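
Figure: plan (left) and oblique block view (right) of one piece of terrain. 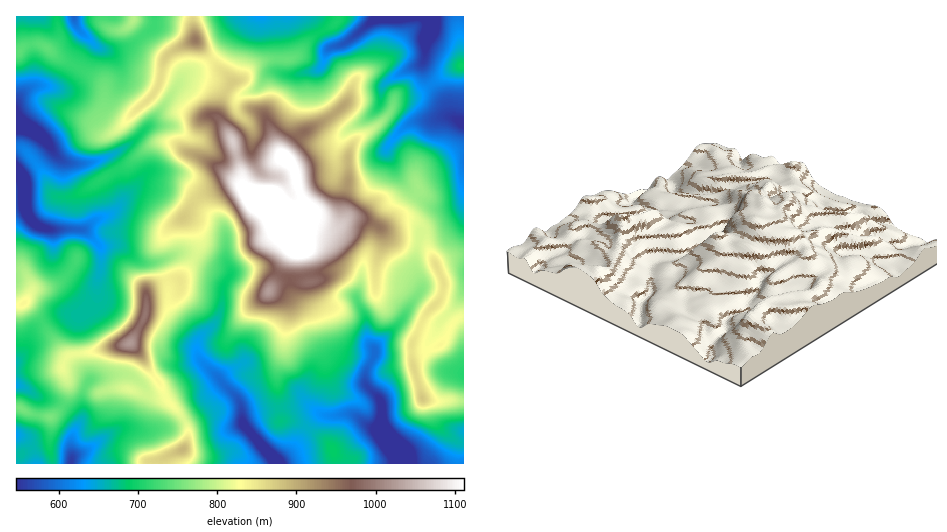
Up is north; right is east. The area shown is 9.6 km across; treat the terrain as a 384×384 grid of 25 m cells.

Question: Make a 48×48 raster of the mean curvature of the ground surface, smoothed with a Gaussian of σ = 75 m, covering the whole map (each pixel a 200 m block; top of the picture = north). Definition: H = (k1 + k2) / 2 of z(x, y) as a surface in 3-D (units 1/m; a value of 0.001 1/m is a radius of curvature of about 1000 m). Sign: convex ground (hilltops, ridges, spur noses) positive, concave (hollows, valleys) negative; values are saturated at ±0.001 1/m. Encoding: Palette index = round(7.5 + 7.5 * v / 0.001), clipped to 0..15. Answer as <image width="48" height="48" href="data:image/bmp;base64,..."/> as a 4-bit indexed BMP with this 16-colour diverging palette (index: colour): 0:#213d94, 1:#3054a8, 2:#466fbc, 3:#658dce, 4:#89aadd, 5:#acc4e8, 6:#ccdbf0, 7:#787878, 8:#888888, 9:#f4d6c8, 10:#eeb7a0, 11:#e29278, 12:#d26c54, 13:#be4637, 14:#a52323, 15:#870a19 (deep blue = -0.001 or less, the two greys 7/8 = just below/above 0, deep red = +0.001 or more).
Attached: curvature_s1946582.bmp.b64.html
<image width="48" height="48" href="data:image/bmp;base64,Qk32BAAAAAAAAHYAAAAoAAAAMAAAADAAAAABAAQAAAAAAIAEAAATCwAAEwsAABAAAAAAAAAAlD0hAKhUMAC8b0YAzo1lAN2qiQDoxKwA8NvMAHh4eACIiIgAyNb0AKC37gB4kuIAVGzSADdGvgAjI6UAGQqHAMhs4Cmpdt/9qKqIiKyAKZiaqcyrgmpmeLh8oTVoh4mK3/p2isgCmIeKmKyWImhninZrknpUd2Q0SfhEfKAauHeamZlhFnZ5q0RKpEqVVmVTFPpFZhCdqHiZmoUxaXaadniNxzWZdVZkOehXkwjLuYhmeEViqoh0Nf68yVN4hmd3r6VYxhqYiIZUQ0yBqryHifc0aWSoZnma3VNptCmIh2Z5mL5QZt/t/nI0e4bsq7l6yVV5UWmJlleJqqUCVM+oyjR3rZNpmpV+uHiFN6l6lFeImEBoVO6EVIiay4Q1ZTTMdnhTaqhqh2aIiWG7V/syRniJymVVMRriJWU2d2Vqq3WJipFqWvkxRmZovLuXh5+Dl2RpqFRaunZ4ibYUS+iXVYVXrLzP//0VdFWKp1VpuYZmeIQEfeaetIZplSNZz/smdFRpp0RYqXZmd3JBXPhpxYV6dDMzNv9lhmQ0inRXmXeIiHGXFMtmuKVnVXZTEX/UiGdiXMhmeoiarJCecH50jPtkRnd2MD/0iXmUGdyHiod4zUG8oy3oWd+GVmd3QU/za6mVB779mHZVdwjpiCTNdHvLl3d3Q4/zWrh1KJr/dpqWMQj5eXJNpHu5mYZWV8/nirhlJFbedp3uqEXYZ4ROxKt1epdVeqZpu7hoQBN3QyJHmkTHVnSehMpUabpliVABWJl2MjEUiZh1RkO4VVXtZ8qFWu1khjenNHmmJZqZvv7LpjKJd1fZesrIfeo0ZVnMhWioFL/7q8uJzHFaqmemebdSJUJql2isl3iWAWvJh3iInLR8qVemd6AAEiJph2iru6mVAXeZeGeYm5e+p2m3hVCLq7hEV2eJvbhzA8uXrIaqfdyHiJqHdBHcmZmHZXdme7hkJ/yJuHrrfbhkeYZnYxHMqpmIdWd1N7l1W/rOhJ21aEOahmeqcyDMmKuodmZ2R6hkn8rLZtggOXR5hnqpgwLLdpvLiHZ3aGQ37rYSKfYSTbZnVqqIgwjJZUV7uoVEMjWdnONHa/hVTaRYSLqZhI23IhAAarhDWbzXK4Cd39hlXqIzSbupht2TJ6qUAJyXr/pBf0Cd/nNVXrMQW7qYeOpASL3voQfd21IV/2B8xjRFSfpQGbdniWIEd5qb/kBYdEY3/1BrZL2GMp/nA4VXhyNomap2n9IEM56K5gHLVa3rdBPvYDRWZHmaqqqGWvs1qJ7/oEv7Zmae64EN91VWZ1m7qHiYVr/DaGepgM7chlRH79oE+ol2eDepZlaJZVn5N2RmgxFql2ZUj8oz/Il1V1QzRWeadVOuVXZ3m5Modnl2bNcAnZeIZ4ZWeIiahnV+dWZoq+okISQmi/+iBIaKq7ZomZmZdoZ+hFVqqJtleGUEqb3tgyJpz+ZruZl2VnaPxkWKiJqrvN1EuYZ5zIJYndmsmJgRRmZ67b7GZ3d4ibswAomInKNXi7q5mmAoh1VUaf+jVlRWZpumQAm6mYJHm5d1uQOu3rVDJM+EVmZmZmit6ACbmrgVq5Zm5QzqV/x3aMxTRnd4h3Z536EBJqs3ug=="/>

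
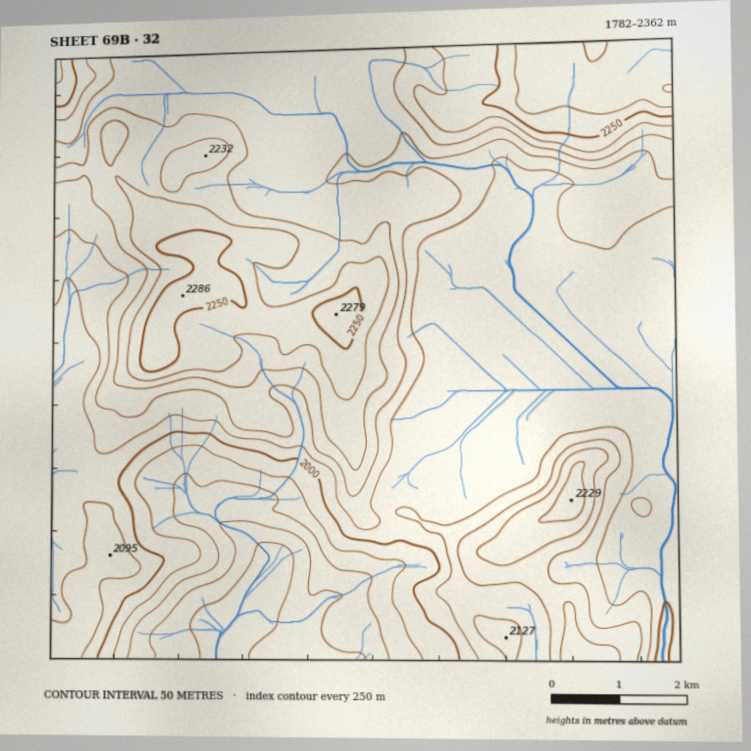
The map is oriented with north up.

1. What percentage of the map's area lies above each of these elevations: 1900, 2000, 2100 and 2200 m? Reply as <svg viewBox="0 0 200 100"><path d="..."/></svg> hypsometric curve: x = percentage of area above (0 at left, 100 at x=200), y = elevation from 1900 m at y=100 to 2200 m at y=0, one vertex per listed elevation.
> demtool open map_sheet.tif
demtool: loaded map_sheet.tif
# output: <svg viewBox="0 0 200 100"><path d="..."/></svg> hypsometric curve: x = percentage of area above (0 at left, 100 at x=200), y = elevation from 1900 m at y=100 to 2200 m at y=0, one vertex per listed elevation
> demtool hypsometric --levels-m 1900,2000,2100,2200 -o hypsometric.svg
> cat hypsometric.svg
<svg viewBox="0 0 200 100"><path d="M185 100l-14-33-81-34-59-33"/></svg>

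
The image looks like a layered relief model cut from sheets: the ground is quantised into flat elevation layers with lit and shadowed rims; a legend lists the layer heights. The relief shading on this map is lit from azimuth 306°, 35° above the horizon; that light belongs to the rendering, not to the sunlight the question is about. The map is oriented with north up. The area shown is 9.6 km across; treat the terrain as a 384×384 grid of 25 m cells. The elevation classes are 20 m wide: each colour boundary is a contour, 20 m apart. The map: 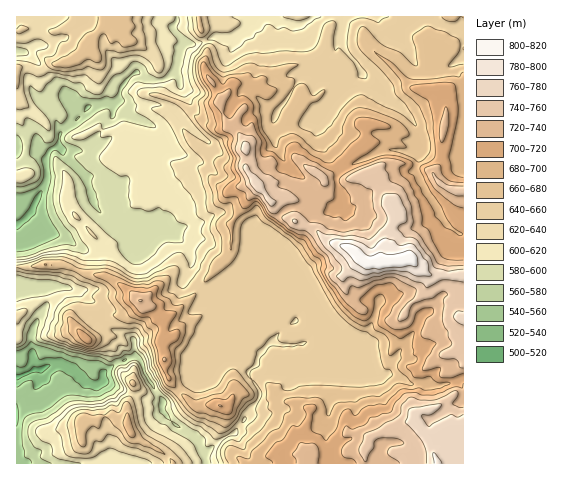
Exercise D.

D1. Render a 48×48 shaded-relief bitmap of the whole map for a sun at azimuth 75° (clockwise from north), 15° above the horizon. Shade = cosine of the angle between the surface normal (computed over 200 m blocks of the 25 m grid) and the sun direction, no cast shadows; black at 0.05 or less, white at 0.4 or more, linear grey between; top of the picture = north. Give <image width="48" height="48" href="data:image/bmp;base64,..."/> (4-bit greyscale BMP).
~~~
<image width="48" height="48" href="data:image/bmp;base64,Qk32BAAAAAAAAHYAAAAoAAAAMAAAADAAAAABAAQAAAAAAIAEAAATCwAAEwsAABAAAAAAAAAAAAAAABEREQAiIiIAMzMzAERERABVVVUAZmZmAHd3dwCIiIgAmZmZAKqqqgC7u7sAzMzMAN3d3QDu7u4A////AIZmZmeYiIdVrdyDN5iHeHm6h2iYiIZqmGZlVVm5h2Z63dxiWYd3iIrKd3mYiYZ6mERnZGq5dGvdzMhVeHd3iJu5eHiZmGaZiDRodWmpZb/cy3RGqWd3eJqod4iImGioiEaHZXmpaO/cpTNVnKZ3eJq4aJiIh4qZmXiXVXqpiu/bURRmnsdnd3m5eZiYdomqqomYd6uoaN3ZEEh4vdl3eIrKmpmYZpqqzKmZibuoVYzUBaqYityHmaqqmZmYaLuom5qoiruXIH+ATLmXeut5qZmZmpmYiZmHiImYm5eGA84QnqmYi8mJqpmZmZmYdVd2irqYiGaGVrcBzqmYmrmJmpmZmZiHZWeId6l3ZURFmoAD3qmZmqmZmZmZmZh2d3ZniMpkIQOKqnEGzLqZmZqZmZmZmYhmd2d3duoyIjntvHEWrdqZmZmpmZmZmIdlZ3aHZupTNJ7amFM3rMuZmZmZmZmZh2VUaZd3dtyENsyYdlRYzbqpmZmamZmYY0h1ebl2Z7umSLqIdCaszcqZmZmaqZmGMmunaLp2eJmYeJmGQ1re27qZmZmZqZhzFaynZ4mIiZmYiXZVNZvf25mpmZmZmYhRF6qod2eZiHd3ZUVVjeub24eZmZmZmYcgSImYZVeZiGZmZniL79l4vJZ5qZmZmYUBVmeIZWm7qXd5vNyr3KmHi6ZXqpmZmHQSRFeIia39uph5vMmKupmIipZmiqmZmEISNZupmc/9qpmZmXZ6upmZmYd1aqmZhSEkesyZq9/bqpmZhUasqZmZmHdUeqmYQSRqu7qJvM3LqniIVFnLqZmZiHZEi6lyA4m8uph3rNy7l6h2RJzJiImIiHZlaagQWLy6qYd1jOzJd7l0R8yoiIiYiHZVVYYFqqqqmHdWne23Z6p0ScuXiIiIiHZDZmNJq7qZqHdnve2FZ5qFScuIiIiIiHZEVkSru6iKp3d5vepFibzIScp3iIiIiHZXYyjMu5aMloibzcZK3KvYbLd3iIiIiHd2QVzMyFjNqGiszaaMy5vHmnd3iZiImIZnQWzMto3aiaiKzcl5u5q5l2d3iJmal1aGAI7sh824eJu7u7hXu4mZlXiIiJqqdWmDAo78idyYd4mqqrg3u5l6pnmZmZqoZpYiR777irqYd4mqq7c3vKiLyoeKmamGaHREar7qirqYZnmrzKVHvZm8qqiKqId3h2VFib7aiaqYdoq8ynVXvbzKqqmJhmZ3eIQmqb7KmJqZh5u7l1Vove2qqXaJl1aKu4QVrMqbuZqaqJqoZVZ5zeual2aKuGmquUAYu7qruqqZqpqXVXmazNqZdneLuqh5phBturqrqqmZqqh2abqpqsuFaJiLypZaxxHPuJqqmqqpmpdmm6mamahmd5mtuIaLyDS+uJqpmZmqqnVpu5iJqnd3d3jLeJq8yWSduYmZmpiKp1erqYiJqpmHh3ipeL3LuWWrqIiZmZiJp2m6mIiaqpmYiIiHis3MpzW7mpiJqYh5p3q5iZmamZmZmIh3i83LpzfLqqmZmZmJmIqomZmYiQ=="/>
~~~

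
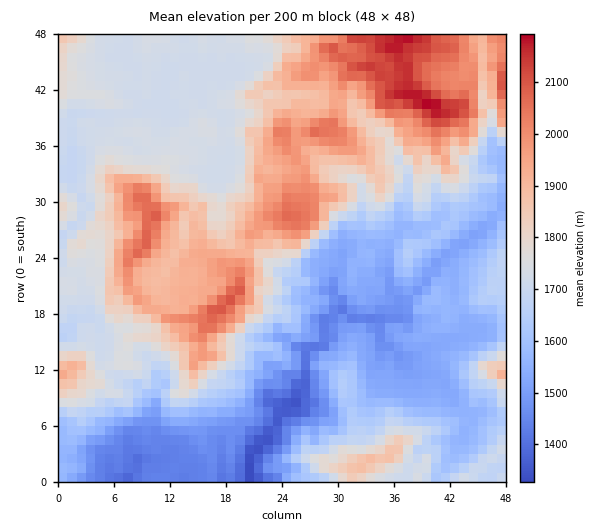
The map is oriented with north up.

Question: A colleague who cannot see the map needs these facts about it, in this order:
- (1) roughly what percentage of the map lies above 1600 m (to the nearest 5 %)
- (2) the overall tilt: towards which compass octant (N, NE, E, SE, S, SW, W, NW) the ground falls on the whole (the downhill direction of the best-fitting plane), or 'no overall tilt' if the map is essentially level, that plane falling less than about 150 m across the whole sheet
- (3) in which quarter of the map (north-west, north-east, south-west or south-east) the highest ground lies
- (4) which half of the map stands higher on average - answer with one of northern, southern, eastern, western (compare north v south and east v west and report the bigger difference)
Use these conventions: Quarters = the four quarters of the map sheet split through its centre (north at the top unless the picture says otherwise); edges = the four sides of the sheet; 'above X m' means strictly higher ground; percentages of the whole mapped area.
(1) Roughly 70 % of the ground is higher than 1600 m.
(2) The general tilt is down to the south (the land rises towards the north).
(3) The highest point lies in the north-east quarter of the map.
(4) Taken as a whole, the northern half is higher than the southern.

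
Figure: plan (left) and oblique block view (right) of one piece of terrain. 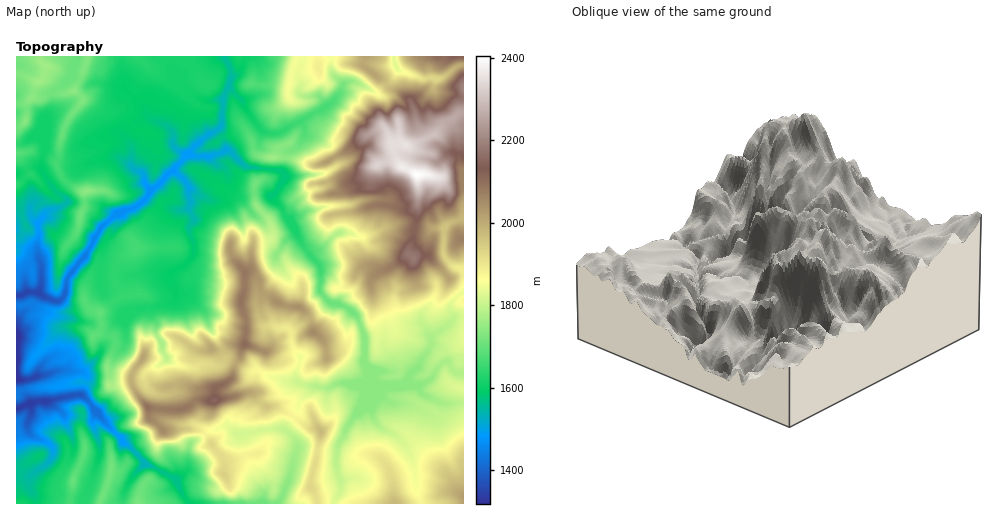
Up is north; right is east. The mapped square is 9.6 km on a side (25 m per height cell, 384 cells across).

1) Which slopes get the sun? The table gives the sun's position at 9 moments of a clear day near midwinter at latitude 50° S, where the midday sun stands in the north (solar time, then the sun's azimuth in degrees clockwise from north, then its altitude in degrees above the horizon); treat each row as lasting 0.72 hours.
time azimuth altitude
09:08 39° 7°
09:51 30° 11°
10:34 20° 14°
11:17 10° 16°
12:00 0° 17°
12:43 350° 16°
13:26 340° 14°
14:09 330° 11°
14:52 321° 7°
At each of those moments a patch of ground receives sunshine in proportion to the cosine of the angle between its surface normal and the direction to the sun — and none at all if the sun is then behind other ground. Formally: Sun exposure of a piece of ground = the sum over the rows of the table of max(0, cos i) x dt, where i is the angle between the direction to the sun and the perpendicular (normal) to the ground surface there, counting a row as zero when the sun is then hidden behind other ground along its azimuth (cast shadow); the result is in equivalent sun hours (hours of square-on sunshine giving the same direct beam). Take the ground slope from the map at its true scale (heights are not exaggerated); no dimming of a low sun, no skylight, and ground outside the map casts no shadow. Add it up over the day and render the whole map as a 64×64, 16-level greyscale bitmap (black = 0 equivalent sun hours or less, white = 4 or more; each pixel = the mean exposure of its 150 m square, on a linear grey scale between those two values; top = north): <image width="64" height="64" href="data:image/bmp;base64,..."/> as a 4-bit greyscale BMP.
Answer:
<image width="64" height="64" href="data:image/bmp;base64,Qk12CAAAAAAAAHYAAAAoAAAAQAAAAEAAAAABAAQAAAAAAAAIAAATCwAAEwsAABAAAAAAAAAAAAAAABEREQAiIiIAMzMzAERERABVVVUAZmZmAHd3dwCIiIgAmZmZAKqqqgC7u7sAzMzMAN3d3QDu7u4A////AJh2ZWZFZ0NHdmZmdiAAAAAAEQJkEkZWmIiJh4mXQyIkeGVVVCRYUzSGVVZTEREQABESMldhN2V3iJmIiYdmVEd2ZmVUJFZzIncyIRASNCEjMyEzR5ZnZmd3d3d3ZlZ3eGZ3dmdDRnMhOGIhABIhAVRDIiM1eFZnVmVVVnZmZlaIVFmoaGNGdDIEhRAAAANWZDMyRDRoVFYzNERGd2VFZ4dkInp3gzV1VBAhAAAAAmZVQyNENFhkVURDM1eHZWeJdpdTOYaVNHZoUgAAAAAAJXZCIjRDV3VUVUM1eIdmeJl3qqqGZXZEZllAEQAAAAA4qYdlVDNFdUVXd4mYh1Z5mYis7nJHZmZlMxEAAAAANGdmZ3dEQyNSJGiJmZiGVniIiYuTE3lXh3kwAAAAAAAEUzNFeIdjECEiSIiJqWVnd3eJeFaKuGmGlhAAADVBEQAAEREjVTEBJkNGmJqFVmd3d4hmmZqoqVdCVkMBZRAAAAAAAAAAAUd7xjSZl1Z3d3dmd7WIu5dlNBACVkQQAAAAAAASEAAUhXqoQ3iGiIh3dmZ3Z2rLVGdBAAACNFZlIAAAAAAiIldmmYd1RWeIiHZWiIgAAQJ8/DAAAQG//t20IyEAABi6dWqnd3ZFVnZVVplkRUAAAAAAEgABGOuHmZmampdBI2eHZ5iIZlVVVneJUiIit1QyEAA4QiJKhEM0V3ZiOMy6hmZ1MyV3ZVVXeIdlREWHrMmHZXZ4VGdou5it3vxSaahURDAAABE0VDIkQkh2iTABSJh2RFdoc0mqvdzN3tgxEAERIAAAASRVdlNnRHeHYwEgEzIlaK2yFI3ZZWd3pgAAABE0EAACRTESQyVTaENnMDVDQwOYvegSNlMiEBNkAAADRDZ1IhJEISMzM2UkRVdzE0QiEGh6uodzFDIREyMAAiE0EBRmUzRDMzQyRlMjaIYyIiIhF1eI1zQhSaemIzScllMAAUV1M1VDMzM1VERWZ1IhAkIUZ2j9QCbMbdmpiJmoQyADZmdDRURDRWRVVTVmUyESd1iHe+6K7/vdd4ZVZ5lzdliZeFMjREVVQ1ZVIkVndomXV4ef3c//zNqJd3ZTMQAou7mJYiIzREUyJFUkRXiGQhNVVXu7vd28uKhkRkIQAAGe22hDISIiIhIiNBVmZ3UzRmVFV4iqmYmFMjNWMwAABZnMgQEQERAAEiMSdWm6qUR5pjMzM1ZmZlRURFUyE3u8qFEAAQEREAACERGbuCAWdnh3ZUNFVVVVVXeIVDR73seZEAAREREAAAEQFQECIRJnZmVmZndmVUVVZ4lkR83KhUQyEBMjERIQEBABMRJTMXhlVWZ3dmZVRVVlVlVGu6h3RZpRBEIQAAIwARJDQ1QiinVVVWZmVWZVZlQjQ1q5hplWl1UjUwAAAAAElTNTVSEqplVUREVER3VVQhJmi6hou3Voh2NnYgAAABlzI1JFEBSHZlQzNEQyV2ZkN7mYd2q6YjM0eImoMSIBdAAjMjUyATdmZUMzMzM2ZVRbyHZGmIYzMzWJqpd0ZlZhAFMhFGIAKHdmVVVVVVVWdmjJZSOXdCI0WHmGZ4mKp0IQIhIThhMleGVnd3d3hVZ5l6l2Q2hTEQSYqGRFeoiYU0NRI1aIQhF3qHd3d3iFd4ntqrqFRUMhAAEQJWZ2dVdSR0R1iXhiISmsp2Znd2mYrf/P6nh0MyAAAAAAJFZjEAFYR0SYd2QwAVm6dmd3Zmiu/o/GiGNDMgAAAAAAEjEAABVFIUZ1dSIQAIuXZ4mUV5vZqCi4MRNFZDIQAAABEAAAA0RCADiXQQAABMplMlh3iIjFfNchIAAAACMxESIgAAATMzMiIRIAAAEQSnZWZYZFV3epZVQzEAAAAAAAABAAABISITUQJDImiIVIyWZnM1VmVVIVmVFrpiIQAAAAAAAANDETUhS93LqHaEBZiUI1VmZmMRFHdTFWQzMQAAAAAAJlkyYySKu6mYd1IRbGEkVmZXmmQAJYd5iHUgAAAAEBNGU1dTNmZ4iYeJQkIEM0Z5hWiWMAAAAABbtzAAABe73rdBNDNVVVZ3d2MRQxBru8hGhAAAAAJYUQJ6qGMmm927xRIRNmRVVVVlMzRFQ0iGRqlBE1VFnP/+YAN4uFd1QhWXKYZVU0VmVURERVV4EUMAIyNaqGVq3e/pIDuERSNGliIVeGVjNFVmVVRVVWMiJ4UQI1aKuEabyGuCAEVVeGQQEREkVXU0RFVVVFVVQ1MRemM0eJmslWZ5lphSRnesuDMxIgJFVzNEREVVVmdzRDICdTWHMAJmRGiqmutVp4map0JHM0RYMiNEREVWZTNVQyI0WIQiEAAmeKmO2azGiauZUzdzEjZxEjRERVVDRFRENEV5UiMQAAJXedqu397Jqt/YQkEAEmYRNWZVVVVVVERVR4hEVCAAAAJanOz//8er3cunQSAAFEM1VmZVVVVEVmdXdGipUjZSABWKjf/MSYzbu7V2VDMiiFVVZVVVREVCISdAA1ZVZBAAAUaIMSbOqLmHREMSR5hohlVVRERFVURUNUISNGYzMQEAAQABjO/reXVTRlQ0VzIzRFVENFVVVmZEioiHd1M0FTAAABOMy4UznKZ3ZDNWQzNERERFVVVWZmRIiHd3VENEAAACiphRAAAE1lRFdlVjRURERWZVVVZnhTWHd3hlZVMSEkh2cwAQAAAlRWh2VWREVERGZVVVZmZ0RHdUaGVWdViHUzNUMiIRIQ"/>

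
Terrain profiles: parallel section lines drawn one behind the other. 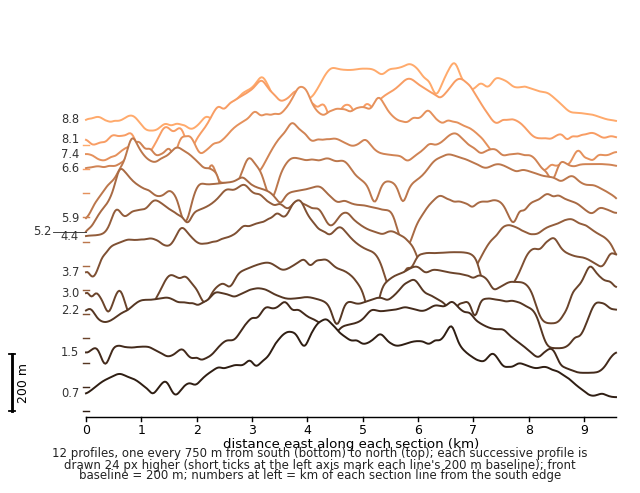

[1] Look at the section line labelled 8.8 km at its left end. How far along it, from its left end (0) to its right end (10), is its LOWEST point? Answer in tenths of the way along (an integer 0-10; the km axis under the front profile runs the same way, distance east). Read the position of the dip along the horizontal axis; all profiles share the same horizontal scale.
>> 1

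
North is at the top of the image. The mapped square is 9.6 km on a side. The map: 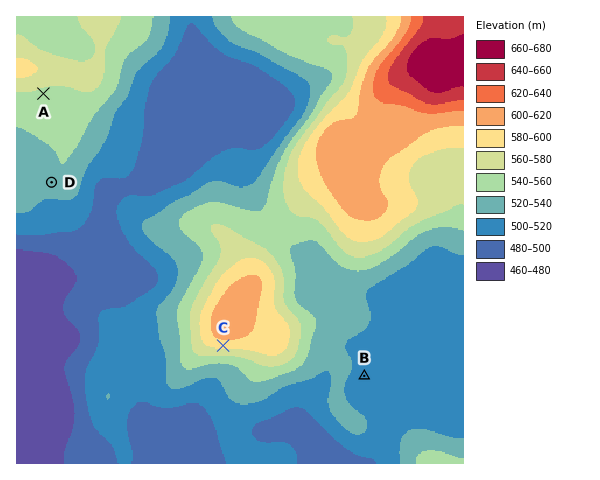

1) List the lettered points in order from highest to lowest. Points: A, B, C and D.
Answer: C A D B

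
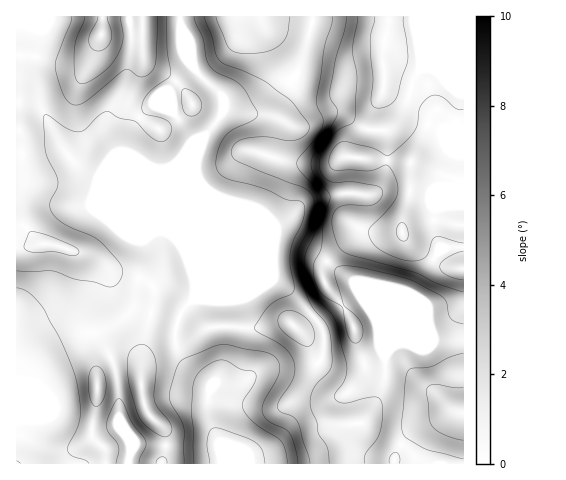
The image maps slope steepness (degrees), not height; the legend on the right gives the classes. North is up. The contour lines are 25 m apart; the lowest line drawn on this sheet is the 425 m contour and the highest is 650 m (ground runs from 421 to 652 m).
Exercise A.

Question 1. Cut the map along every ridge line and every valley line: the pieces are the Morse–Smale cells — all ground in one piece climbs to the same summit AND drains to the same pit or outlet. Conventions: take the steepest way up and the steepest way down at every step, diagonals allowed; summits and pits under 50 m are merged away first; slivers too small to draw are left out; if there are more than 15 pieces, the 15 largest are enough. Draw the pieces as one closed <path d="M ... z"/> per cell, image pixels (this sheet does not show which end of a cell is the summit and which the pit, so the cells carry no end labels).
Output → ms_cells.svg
<path d="M463 16l-282 1 0 9 11 28 1 13 4 6 24 22 3 14-6 11-14 17-13 31 0 105 4 11 0 10-17 25-3 21 3 13 6 9 27 21-2 12 0 22 10 24-1 6 4 17 23 0 6-9 21-7 19-17 7-3 21-4 35 0 9-2 8-10 11-24 4-18-1-13 7-10 7-3 18 3 16-7 31 0z"/><path d="M180 16l-164 1 1 447 204-1-3-16 1-6-10-24 0-22 2-12-27-21-8-16-1-12 7-22 10-12 3-6 0-10-4-11 0-105 13-31 19-25 1-10-3-7-26-26-3-15-11-28z"/><path d="M463 340l-30 0-16 7-11-3-7 0-7 3-7 10 1 13-4 18-11 24-8 10-9 2-35 0-21 4-7 3-19 17-21 7-5 8 217 1z"/>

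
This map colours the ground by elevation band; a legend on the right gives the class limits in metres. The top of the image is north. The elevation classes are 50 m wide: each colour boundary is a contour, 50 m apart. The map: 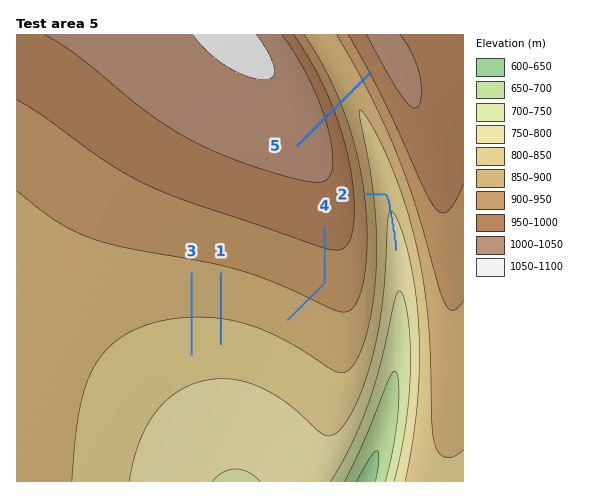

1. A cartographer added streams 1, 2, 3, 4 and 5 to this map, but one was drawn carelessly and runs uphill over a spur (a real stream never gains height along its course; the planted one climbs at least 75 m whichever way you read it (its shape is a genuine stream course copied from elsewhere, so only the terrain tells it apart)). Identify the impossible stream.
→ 5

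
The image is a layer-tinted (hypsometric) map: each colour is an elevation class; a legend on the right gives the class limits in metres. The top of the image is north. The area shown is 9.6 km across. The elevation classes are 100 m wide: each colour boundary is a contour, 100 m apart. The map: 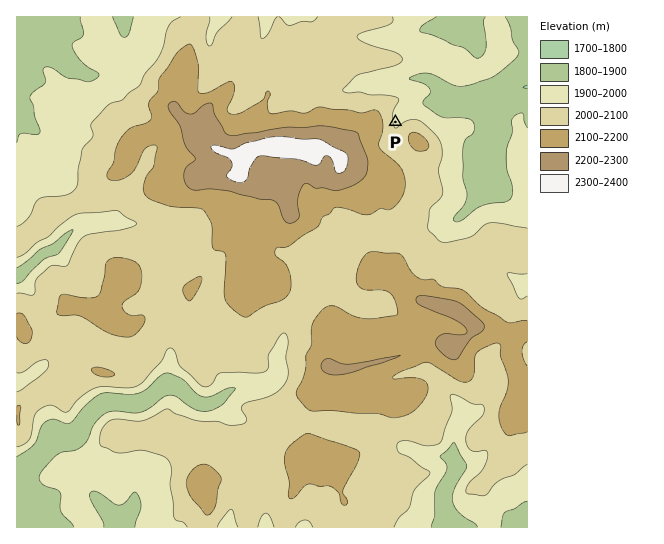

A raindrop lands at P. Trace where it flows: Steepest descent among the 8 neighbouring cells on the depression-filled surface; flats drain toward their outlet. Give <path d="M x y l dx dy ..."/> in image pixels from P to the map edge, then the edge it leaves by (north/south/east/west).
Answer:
<path d="M395 122l12-12 6-1 9-6 23 0 1-1 11 0 1 1 20 0 9 4 7 0 23-17 6-3 4 0"/>
exit: east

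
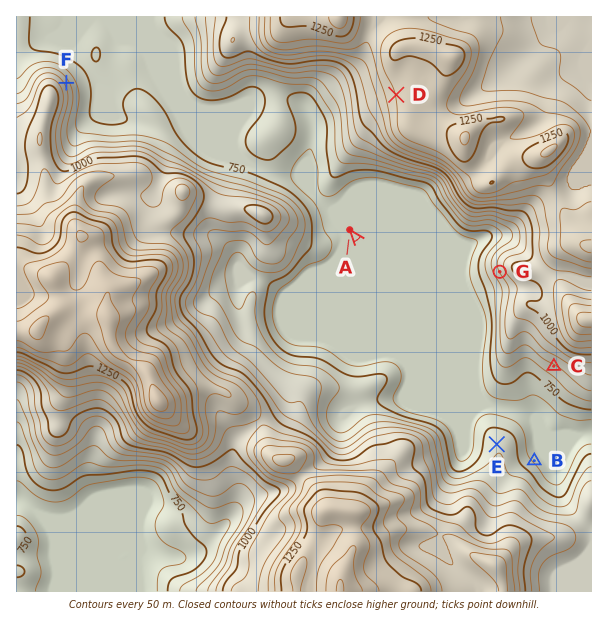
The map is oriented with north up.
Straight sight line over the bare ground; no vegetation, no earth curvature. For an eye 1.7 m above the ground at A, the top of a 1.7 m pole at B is hidden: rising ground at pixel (495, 412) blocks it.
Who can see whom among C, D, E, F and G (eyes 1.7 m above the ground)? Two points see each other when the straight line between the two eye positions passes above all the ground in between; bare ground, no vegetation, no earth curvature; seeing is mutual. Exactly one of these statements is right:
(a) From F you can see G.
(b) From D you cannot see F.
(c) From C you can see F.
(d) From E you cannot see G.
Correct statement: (a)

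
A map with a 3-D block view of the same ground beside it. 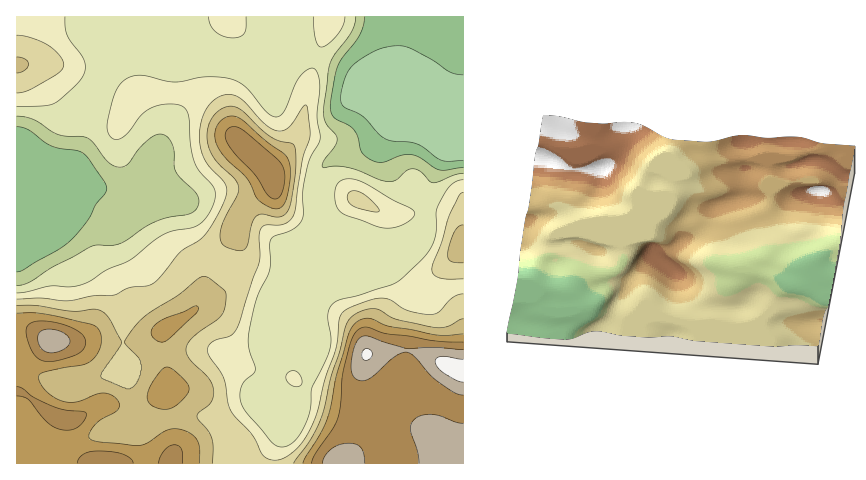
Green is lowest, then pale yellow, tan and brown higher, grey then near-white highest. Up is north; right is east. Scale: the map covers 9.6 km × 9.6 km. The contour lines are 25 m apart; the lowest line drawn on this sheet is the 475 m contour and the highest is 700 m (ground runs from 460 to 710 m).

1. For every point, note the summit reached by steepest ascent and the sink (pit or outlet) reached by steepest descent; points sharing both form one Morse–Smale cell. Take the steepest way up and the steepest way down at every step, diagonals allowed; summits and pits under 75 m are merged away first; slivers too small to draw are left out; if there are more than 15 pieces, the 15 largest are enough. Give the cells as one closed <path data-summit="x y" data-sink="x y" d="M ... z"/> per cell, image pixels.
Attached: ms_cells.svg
<path data-summit="463 370" data-sink="463 101" d="M463 16l-446 0-1 244 4 1 6-3 14-15 9-14 0-14-15-17-8-4 15-4 4-8 7-5 4-2 15 0 25 13 34 8 18-3 2-28 25-48 6-23-4-31-16-3 24 0 15-3 22 3 54 0 18-8 5 0 41 14 10 6 18 15 18 3-1 1 1 8 3 12 6 9-5 3-19 21-43 18-9 12-3 18 7 25-1 20-47 112-5 23 2 48 8 20-6 14-1 9 190 1z"/><path data-summit="53 341" data-sink="463 101" d="M71 175l-15 0-8 4-7 11-15 4 8 4 12 13 4 6 0 8-10 18-14 15-10 4 0 201 256 1 8-24-8-20-2-48 4-19 46-111 2-18-22 17-18 42-5 0-28-14-17-5-8 0-13-9-13-13-10-32-8-8-29-8-21 2-24-5z"/><path data-summit="270 172" data-sink="463 101" d="M299 52l-5 0-18 8-54 0-15-3-22 3-24 0 16 3 4 25-2 15-4 14-24 44-3 32-4 1 36 8 8 8 10 32 23 20 28 7 28 14 5 0 18-42 14-10 9-10-7-29 1-11 6-14 14-10 31-10 22-24 5-3-6-9-3-12-1-8 1-1-16-2-23-18z"/>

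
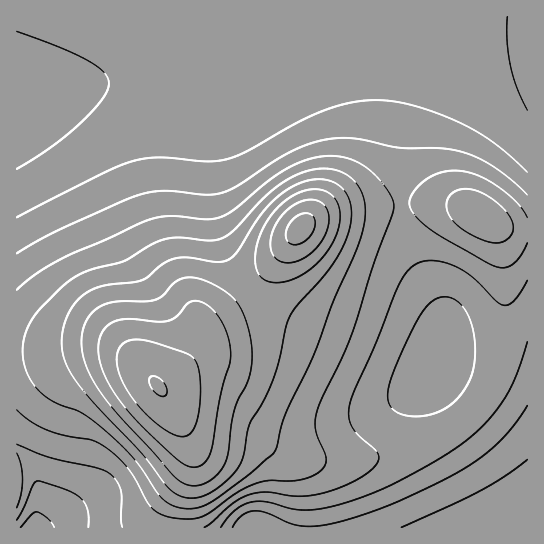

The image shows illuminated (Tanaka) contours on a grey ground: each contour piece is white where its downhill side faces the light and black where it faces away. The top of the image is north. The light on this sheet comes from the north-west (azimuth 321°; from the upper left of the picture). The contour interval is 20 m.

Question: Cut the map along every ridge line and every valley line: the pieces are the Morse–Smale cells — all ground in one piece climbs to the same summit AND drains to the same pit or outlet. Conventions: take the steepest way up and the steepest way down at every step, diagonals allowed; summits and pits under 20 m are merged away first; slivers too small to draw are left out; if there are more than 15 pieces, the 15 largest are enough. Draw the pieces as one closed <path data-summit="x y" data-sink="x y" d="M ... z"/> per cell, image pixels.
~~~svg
<path data-summit="158 386" data-sink="17 99" d="M286 16l-270 1 1 334 42 0 22-4 30 1 22 11 25 28 31-28 12-20 4-13 44-36-16-20-10-21-7-22-5-40 0-41-4-67 4-8 24-10 42-26 8-10z"/><path data-summit="301 229" data-sink="17 99" d="M459 16l-172 0-4 13-12 10-36 22-24 10-3 3-1 19 6 121 10 35 10 21 16 19 18-16 32-43 15-13 25-8 62-6 0-53 10-55 9-25 11-20 14-20z"/><path data-summit="158 386" data-sink="437 365" d="M250 291l-45 35-4 13-12 20-30 27 20 29 12 13 18 7 48 5 26 13 20 6 50 1 26-4 46-13 26-14 17-14-28-30-5-10-1-6-9 2-18-6-64-28-54-18-18-10z"/><path data-summit="158 386" data-sink="31 527" d="M103 347l-22 0-22 4-43 0 1 177 171-1 0-28 5-41-8-27-12-24-22-30-24-22z"/><path data-summit="158 386" data-sink="527 527" d="M177 412l11 26 5 20-5 41 1 29 339-1 0-38-5-15-24-29-30-30-24 18-44 18-48 9-39 0-31-7-32-14-34-3-18-4-8-4z"/><path data-summit="475 211" data-sink="17 99" d="M527 16l-66 0-25 26-16 28-13 41-6 39 1 54 39-1 18 2 15 6 17 12 12 5 25 2z"/><path data-summit="301 229" data-sink="437 365" d="M401 204l-62 5-25 8-15 13-26 35-24 25 22 19 18 10 54 18 64 28 18 6 9-2 5-7 5-23-1-24-3-9-31-59-5-18z"/><path data-summit="475 211" data-sink="437 365" d="M441 203l-39 1 1 17 9 33 19 33 12 28 1 24-3 15-6 15 0 6 5 10 29 30 18-22 6-14 7-22 5-47-2-57-4-19-13-15-17-11z"/><path data-summit="475 211" data-sink="527 527" d="M493 223l-2 0 8 11 5 29 0 67-4 27-7 22-6 14-18 22 48 51 10 16 0 6 1-257-19-2z"/>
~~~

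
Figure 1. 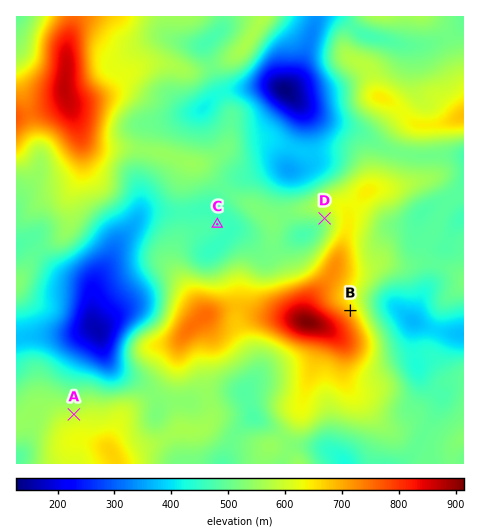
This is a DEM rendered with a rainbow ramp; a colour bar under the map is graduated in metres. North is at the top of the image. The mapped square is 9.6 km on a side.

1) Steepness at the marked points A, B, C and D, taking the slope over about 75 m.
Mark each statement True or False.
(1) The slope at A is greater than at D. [False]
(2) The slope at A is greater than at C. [True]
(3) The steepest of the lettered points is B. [True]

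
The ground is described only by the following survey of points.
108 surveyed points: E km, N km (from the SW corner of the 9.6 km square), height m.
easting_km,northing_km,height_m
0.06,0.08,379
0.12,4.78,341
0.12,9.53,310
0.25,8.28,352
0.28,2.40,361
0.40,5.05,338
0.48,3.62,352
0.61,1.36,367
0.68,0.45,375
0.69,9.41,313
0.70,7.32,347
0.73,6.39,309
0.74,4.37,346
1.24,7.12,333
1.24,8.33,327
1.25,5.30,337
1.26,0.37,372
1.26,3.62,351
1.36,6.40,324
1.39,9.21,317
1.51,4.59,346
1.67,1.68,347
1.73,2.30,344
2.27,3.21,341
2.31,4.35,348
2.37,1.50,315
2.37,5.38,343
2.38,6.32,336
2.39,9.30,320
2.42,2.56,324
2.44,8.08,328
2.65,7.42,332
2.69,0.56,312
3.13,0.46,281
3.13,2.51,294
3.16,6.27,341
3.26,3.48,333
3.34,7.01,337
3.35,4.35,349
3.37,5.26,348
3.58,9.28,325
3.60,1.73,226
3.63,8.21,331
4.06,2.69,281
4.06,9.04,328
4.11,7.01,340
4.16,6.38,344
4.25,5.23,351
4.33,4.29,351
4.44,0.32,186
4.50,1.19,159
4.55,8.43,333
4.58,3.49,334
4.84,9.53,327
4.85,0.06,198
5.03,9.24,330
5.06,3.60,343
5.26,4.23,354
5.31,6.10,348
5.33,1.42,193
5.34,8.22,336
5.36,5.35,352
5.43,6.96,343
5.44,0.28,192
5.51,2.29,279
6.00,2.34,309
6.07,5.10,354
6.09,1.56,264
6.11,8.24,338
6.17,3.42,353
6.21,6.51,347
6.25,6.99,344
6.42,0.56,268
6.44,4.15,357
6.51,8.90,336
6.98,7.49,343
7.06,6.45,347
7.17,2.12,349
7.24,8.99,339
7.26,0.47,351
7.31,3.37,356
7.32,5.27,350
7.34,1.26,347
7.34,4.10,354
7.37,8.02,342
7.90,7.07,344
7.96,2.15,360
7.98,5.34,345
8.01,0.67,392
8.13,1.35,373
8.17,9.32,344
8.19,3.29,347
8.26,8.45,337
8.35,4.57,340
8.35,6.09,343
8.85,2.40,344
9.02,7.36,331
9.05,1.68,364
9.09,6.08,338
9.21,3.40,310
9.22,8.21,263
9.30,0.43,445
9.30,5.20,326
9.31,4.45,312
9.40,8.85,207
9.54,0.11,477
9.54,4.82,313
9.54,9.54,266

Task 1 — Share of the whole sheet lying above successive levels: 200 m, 97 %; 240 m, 94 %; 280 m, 90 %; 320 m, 80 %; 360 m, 9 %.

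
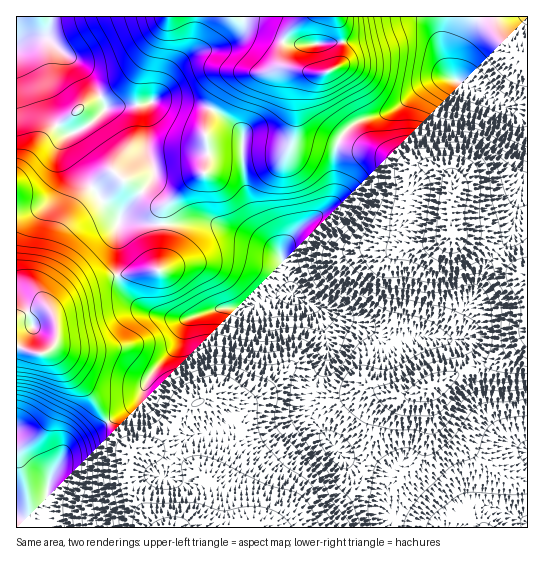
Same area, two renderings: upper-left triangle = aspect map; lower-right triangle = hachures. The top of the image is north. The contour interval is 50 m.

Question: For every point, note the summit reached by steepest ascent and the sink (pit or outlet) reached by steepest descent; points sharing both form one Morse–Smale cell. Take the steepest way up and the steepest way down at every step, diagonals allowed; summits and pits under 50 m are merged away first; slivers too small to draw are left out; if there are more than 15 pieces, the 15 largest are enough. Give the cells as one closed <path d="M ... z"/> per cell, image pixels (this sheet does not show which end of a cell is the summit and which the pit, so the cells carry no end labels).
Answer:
<path d="M341 143l-4 0-2 11 0 40-3 9-10 10-22 14-11 12-8 15 11 40 23 15 12 30 1 12-4 15-15 24 14 6 15 1 9-2 15-10 5 0 24 11 19 0 61-27-11-26-6-3-9-1 8-4 10-25 8-9 14-34 11-14-18-13-21-3-5-3-1-31 2-20-7-11-15-7-26 0-27-13-29-5z"/><path d="M307 16l-290 0-1 37 6 3 11 13 6 10 10 36 6 8 13 12-4 4 0 12 5 11 31 37 19 18 0 4 6-1 18 4 19 0 1-14 2-5 29-26 11-8 3-10-3-35 6-16-10-5-22-4-26 0 8-10 11-20 19-16 10-4 24-4 22-15 12 0 24 9 6-11z"/><path d="M213 223l-50 1 0 27-5 20-15 0-38 6-22 8-21 14-9 8 0 8-4-6-10-1-21 9-2 2 0 26 19 8 15-2 7 4 16 22 16 16 18 28 3 0 27-19 15-29 27-30 4-16 7-10 29-9 32-1 22-11 19-2-9-33-10-13z"/><path d="M294 383l-11 0-6 2-14 10-17 8-11 0-16-6-17 3-8 4-9 9-13 20-10 10-11 5-10 1 13 2 27 10 13 7 14 11 3 8 0 12-4 11-8 9-16 8 247 1-38-11-4-27 1-16-11-6-33-11-14-14-16-22-8-19 2-12z"/><path d="M294 295l-16 0-13 4-14 8-32 1-29 9-7 10-4 16-27 30-15 29-29 20 11 16 13 13-4 10 0 17 19 39 10 11 25 0 17-9 10-14 2-18-3-8-14-11-36-16-16-4 9 0 11-5 10-10 13-20 9-9 8-4 17-3 16 6 11 0 37-20 11 0 15 6 12-18 6-13 1-12-9-31-6-8z"/><path d="M471 369l-13 4-27 15-28 9-16-2-20-10-5 0-15 10-9 2-15-1-12-5-3 0 0 16 23 36 14 14 33 11 11 6-1 16 3 9 0 14 3 6 37 9 19 0 7-17 5-4 5-3 16 0 15 4 30 14 0-72-21-11-15-16-12-21z"/><path d="M18 53l-2 1 1 265 22-11 10 1 4 6 0-8 9-8 31-18 24-6 41-4 5-20-1-27-19 0-18-4-6 1 0-4-19-18-31-37-5-11 0-12 4-4-13-12-6-8-10-36-6-10z"/><path d="M445 77l-19 7-29 24-42 15-12 11-4 8 10 5 29 5 27 13 26 0 15 7 7 11-2 20 1 31 5 3 21 3 19 13 14-15 8-43 8-26 1-64-10-1-11 3-37-22z"/><path d="M283 41l-2 18 9 9-9-1-14 5-24 1-8 3-10 9-13 22 1 4 21 13 9 10 0 33 6 36 8 19 19 25 5 10 3-10 11-14 11-10 21-14 6-10 2-45 4-12-26-10-8-6-5-13 0-23 7-13 28-9 6-6 2-5-1-14-52 1z"/><path d="M421 25l-11 0-37 14-30 2-2 21-14 10-16 3-7 6-3 5-1 27 5 13 8 6 25 9 5-7 12-11 42-15 25-21 15-8 14 0-4-8-12-36-8-7z"/><path d="M17 345l-1 172 9 4 10 2 8-3 2-3 3-32 19-36 41-27-19-29-16-16-16-22-7-4-15 2z"/><path d="M527 16l-189 0-1 3 6 22 30-2 37-14 11 0 6 3 8 7 12 36 7 9 16 5 23 15 16 7 19-5z"/><path d="M109 423l-34 18-11 12-16 32-3 20 1 23 110-1-15-20-13-29 0-17 4-10-13-13z"/><path d="M211 109l-6 17 0 11 3 8 0 16-3 10-11 8-29 26-2 5 0 13 50 0 50 20 14 9-1-5-19-25-8-19-6-36 0-33-9-10z"/><path d="M497 253l-12 14-14 34-8 9-10 25-8 4 9 1 6 3 11 26 28-9 29-21 0-62-14-8z"/>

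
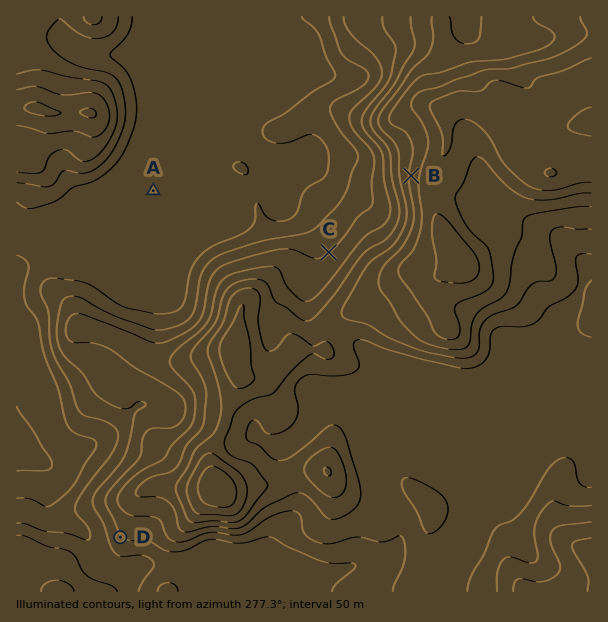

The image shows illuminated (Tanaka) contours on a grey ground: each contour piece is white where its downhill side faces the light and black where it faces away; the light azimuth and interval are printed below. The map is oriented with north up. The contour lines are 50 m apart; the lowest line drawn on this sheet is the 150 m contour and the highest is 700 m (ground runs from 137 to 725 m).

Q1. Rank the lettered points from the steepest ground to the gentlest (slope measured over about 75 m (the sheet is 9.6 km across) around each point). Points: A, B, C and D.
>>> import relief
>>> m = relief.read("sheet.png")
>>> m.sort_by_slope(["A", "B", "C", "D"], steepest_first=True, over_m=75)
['B', 'D', 'C', 'A']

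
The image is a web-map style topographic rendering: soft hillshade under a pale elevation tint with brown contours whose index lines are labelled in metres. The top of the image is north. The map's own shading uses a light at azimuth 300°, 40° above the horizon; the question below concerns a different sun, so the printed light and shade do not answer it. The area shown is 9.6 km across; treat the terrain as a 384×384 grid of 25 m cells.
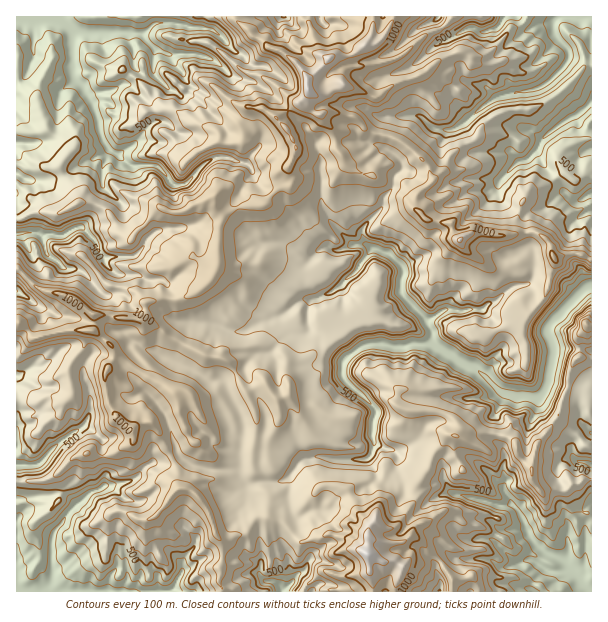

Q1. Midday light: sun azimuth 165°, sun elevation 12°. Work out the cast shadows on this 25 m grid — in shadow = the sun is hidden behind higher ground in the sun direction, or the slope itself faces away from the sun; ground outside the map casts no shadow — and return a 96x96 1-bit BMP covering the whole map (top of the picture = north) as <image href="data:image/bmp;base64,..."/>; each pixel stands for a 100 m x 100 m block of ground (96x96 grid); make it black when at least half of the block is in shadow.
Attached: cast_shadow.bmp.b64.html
<image width="96" height="96" href="data:image/bmp;base64,Qk2+BAAAAAAAAD4AAAAoAAAAYAAAAGAAAAABAAEAAAAAAIAEAAATCwAAEwsAAAIAAAAAAAAA////AAAAAAAAAAAgA+c4AAEB+OAAAAAQHee4AAEB4/AAAAQcj8fAAADg//AAAMAeA4P/wAD5/+AgAAAfwEH/wIH//4AAAAAPzkD8B8H/foAAAACPwAD4P8P8wAAAAAAGgAB//+N/kAAAAAAHAAAf54D/GAADgAALMAHvz8H++AABwAAxOAH/4eHB8ABB+AAAAAB/5+APAADx/A4AAAB/9/wMwAB4/z8AAAB///4f4AE8f/+AgAB/////4AEOf/+BgAA/////wAACP//DAAAf///8gAAAH///APgf///hIfDwD//+AH5///+AMfz8B///wAd//+MOAP//A///gAP//8LcAH//AAf8AAP//8A4BD//wAP4AAH//4AwBD7/9wHwgAB//4AADBzP/8AgAAAf/wAHDhiH/+AGAAAf/AAePwPn/8AGAAAf/AHB/wPx/BAAAAAf/Af//4Z4/j4AAAAf/gP//8Bs//8AAAAPvgH//8AAfP8AAAAP/D///+AADv4AAAAP+f///+AQBP4AAAAP9v///+A/AMwHABgP7gH///D+AAB/ABgfwQf///D4AAD+ABwPg7////D+Bgf8ANwP8///w/A/jg/8AdwP////8fAfjx/4AdgP////8fgHzz/wedgH///9wf+D7n/D4JAD///gYf8AzeAP/hAB///AA/wwA4A//wAA//8AA/g/i4B//wAAHH8AA/w//wD/4AAAAP/3gf//+A//gAAAA///Af//5/8AAARAA///AP//n/wAAAPwA/P/gH/8P/wAAAH+B+PzwH/w///wAAB/B8DA8T/v///wAAAfg8AAfD/f///gAAAHw/AAPL6///+IAAAD4fAAAB5///wAAAAB/fAAAAz///wAAAAA//gAAAz///+AAAB+//gAAAD///+AAAB//g4MAP///8/wAAA//AAIAP///4fgAAAT+AAAAP///yf8AAAH4APh4f////P8AAAMYAH///////gQAAAIOAH///7//HwAAAAAHA//////HfwwAAAAHg//////w//4AAAADn//////////BAAABv//////////h8AAA+//////////58AAA/P///j/////94AAA/v///j//////8EAAf////T//////7AAMff//+7////3/xwAOef//+7////7/9wAX5///8f/n///8fwCLT///8P/n///APgaEH////D/3///mBAAAP//f/7j3///EAIAD//4P//j/9/44AYAH//4P//D///jwA4AP//8OP/H//AHwBwB////EH+H//4foHg///x/4B+H/+//z/wfgfgP/weH//3/n/8AAAAH/4Jn//v/P/8gPAAP/+Dz+f/+//8B/gB///Bz/H////8P/4Bgf/h5xx/////Pn/AAAfx5wd////3mAfgADn58B/////vgPHwBg/8+P////8f6Dz8N/f8+P////x//g9///v38P////n//we////7+P////P//6Pf///b/P///+P///P3/3/7+P///4///7H5///98A+f/x////h8A+P4="/>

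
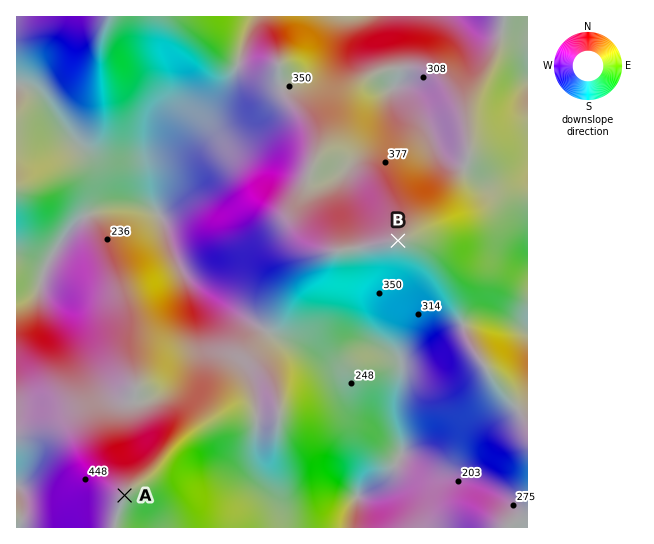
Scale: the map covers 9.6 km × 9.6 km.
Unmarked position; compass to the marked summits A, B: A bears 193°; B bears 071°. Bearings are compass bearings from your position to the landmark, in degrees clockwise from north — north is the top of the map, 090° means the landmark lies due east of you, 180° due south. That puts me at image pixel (165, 321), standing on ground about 300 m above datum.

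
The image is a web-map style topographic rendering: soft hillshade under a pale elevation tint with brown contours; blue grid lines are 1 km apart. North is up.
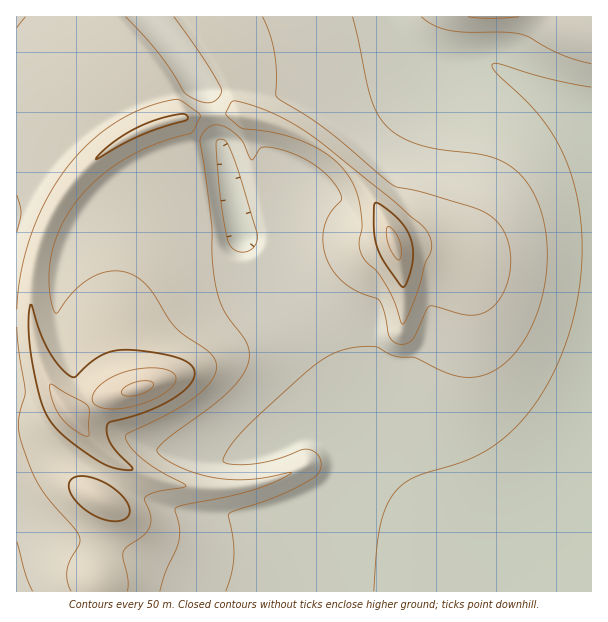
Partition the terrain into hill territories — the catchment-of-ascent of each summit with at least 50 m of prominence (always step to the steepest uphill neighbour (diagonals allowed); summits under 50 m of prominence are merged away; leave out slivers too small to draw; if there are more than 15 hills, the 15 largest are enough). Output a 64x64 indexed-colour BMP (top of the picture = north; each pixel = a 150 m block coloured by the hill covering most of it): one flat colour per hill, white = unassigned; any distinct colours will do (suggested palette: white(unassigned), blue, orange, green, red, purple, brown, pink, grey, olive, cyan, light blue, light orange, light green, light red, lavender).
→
<image width="64" height="64" href="data:image/bmp;base64,Qk12CAAAAAAAAHYAAAAoAAAAQAAAAEAAAAABAAQAAAAAAAAIAAATCwAAEwsAABAAAAAAAAAA////ALR3HwAOf/8ALKAsACgn1gC9Z5QAS1aMAMJ34wB/f38AIr28AM++FwDox64AeLv/AIrfmACWmP8A1bDFABERERERERERERERMzMzMzMzMzMzMzMzMzMzMzMzMzMzEREREREREREREzMzMzMzMzMzMzMzMzMzMzMzMzMzMzMRERERERERERMzMzMzMzMzMzMzMzMzMzMzMzMzMzMxERERERERERETMzMzMzMzMzMzMzMzMzMzMzMzMxERERERERERERERMzMzMzMzMzMzMzMzMzMzMzMzMxEREiIiIiIzERERMzMzMzMzMzMzMzMzMzMzMzMzMzERESIiIiIiIjMzMzMzMzMzMzMzMzMzMzMzMzMzMzMxEREiIiIiIiIiMzMzMzMzMzMzMzMzMzMzMzMzMzMzERERIiIiIiIiIiIzMzMzMzMzMzMzMREREzMzMzMxERERESIiIiIiIiIiIjMzMzMzMzMzMRERERERERERERERERESIiIiIiIiIiIiMzMzMzMzMxERERERERERERERERERESIiIiIiIiIiIiIzMzMzMzMxERERERERERERERERERESIiIiIiIiIiIiIjMzMzMzMRERERERERERERERERERESIiIiIiIiIiIiIiMzMzMzERERERERERERERERERERESIiIiIiIiIiIiIiIzMzMxERERERERERERERERERERERIiIiIiIiIiIiIiIhEzMRERERERERERERERERERERERIiIiIiIiIiIiIiIiEREREREREREREREREREREREREREiIiIiIiIiIiIiIiIREREREREREREREREREREREREREiIiIiIiIiIiIiIiIhEREREREREREREREREREREREREiIiIiIiIiIiIiIiIiERERERERERERERERERERERERESIiIiIiIiIiIiIiIiIRERERERERERERERERERERERESIiIiIiIiIiIiIiIiIhERERERERERERERERERERERERIiIiIiIiIiIiIiIiIiEREREREREREREREREREREREREiIiIiIiIiIiIiIiIiIREREREREREREREREREREREREiIiIiIiIiIiIiIiIiIhERERERERERERERERERERERESIiIiIiIiIiIiIiIiIiERERERERERERERERERERERESIiIiIiIiIiIiIiIiIiIRERERERERERERERERERERESIiIiIiIiIiIiIiIiIiIhERERERERERERERERERERERIiIiIiIiIiIiIiIiIiIiERERERERERERERERERERERIiIiIiIiIiIiIiIiIiIiIRERERERERERERERERERERIiIiIiIiIiIiIiIiIiIiIhEREREREREREREREREREREiIiIiIiIiIiIiIiIiIiIiEREREREREREREREREREREiIiIiIiIiIiIiIiIiIiIiIREREREREREREREREREREiIiIiIiIiIiIiIiIiIiIiIhERERERERERERERERERESIiIiIiIiIiIiIiIiIiIiIiERERERERERERERERERESIiIiIiIiIiIiIiIiIiIiIiIRERERERERERERERERERIiIiIiIiIiIiIiIiIiIiIiIhERERERERERERERERERIiIiIiIiIiIiIiIiIiIiIiIiERERERERERERERERERIiIiIiIiIiIiIiIiIiIiIiIiIRERERERERERERERERIiIiIiIiIiIiIiIiIiIiIiIiIhERERERERERERERERIiIiIiIiIiIiIiIiIiIiIiIiIiEREREREREREREREREiIiIiIiIiIiIiIiIiIiIiIiIiIRERERERERERERERESIiIiIiIiIiIiIiIiIiIiIiIiIhERERERERERERERESIiIiIiIiIiIiIiIiIiIiIiIiIiERERERERERERERERIiIiIiIiIiIiIiIiIiIiIiIiIiIREREREREREREREREiIiIiIiIiIiIiIiIiIiIiIiIiIhERERERERERERERESIiIiIiIiIiIiIiIiIiIiIiIiIiERERERERERERERERIiIiIiIiIiIiIiIiIiIiIiIiIiIRERERERERERERERIiIiIiIiIiIiIiIiIiIiIiIiIiIhEREREREREREREREiIiIiIiIiIiIiIiIiIiIiIiIiIiERERERERERERERESIiIiIiIiIiIiIiIiIiIiIiIiIiIRERERERERERERESIiIiIiIiIiIiIiIiIiIiIiIiIiIhERERERERERERERIiIiIiIiIiIiIiIiIiIiIiIiIiIiEREREREREREREREiIiIiIiIiIiIiIiIiIiIiIiIiIiIRERERERERERERESIiIiIiIiIiIiIiIiIiIiIiIiIiJBERERERERERERERIiIiIiIiIiIiIiIiIiIiIiIiIiREERERERERERERERIiIiIiIiIiIiIiIiIiIiIiIiIkREQRERERERERERERERERERERERERIiIiIiIiIiIiJERERBERERERERERERERERERERERERERESIiIiIiIiREREREERERERERERERERERERERERERERERERIiIiIkREREREQREREREREREREREREREREREREREREREURERERERERERBERERERERERERERERERERERERERERFEREREREREREREERERERERERERERERERERERERERERFEREREREREREREQREREREREREREREREREREREREREREURERERERERERERBEREREREREREREREREREREREREREURERERERERERERE"/>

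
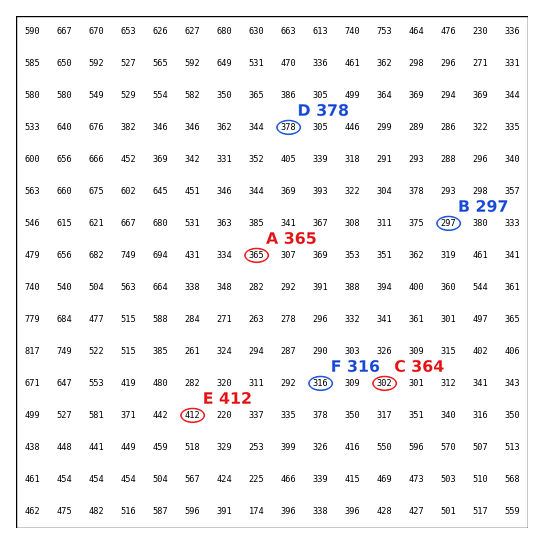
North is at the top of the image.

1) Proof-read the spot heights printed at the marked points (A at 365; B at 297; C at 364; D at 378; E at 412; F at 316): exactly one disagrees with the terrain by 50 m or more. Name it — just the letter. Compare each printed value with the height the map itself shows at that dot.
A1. C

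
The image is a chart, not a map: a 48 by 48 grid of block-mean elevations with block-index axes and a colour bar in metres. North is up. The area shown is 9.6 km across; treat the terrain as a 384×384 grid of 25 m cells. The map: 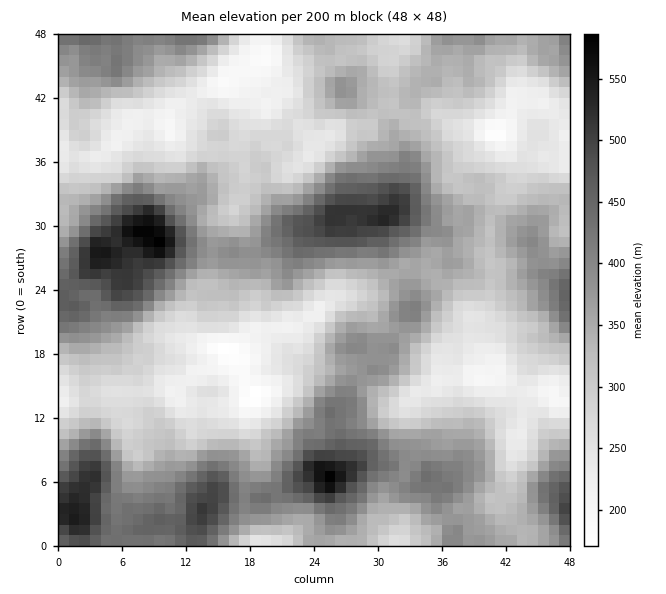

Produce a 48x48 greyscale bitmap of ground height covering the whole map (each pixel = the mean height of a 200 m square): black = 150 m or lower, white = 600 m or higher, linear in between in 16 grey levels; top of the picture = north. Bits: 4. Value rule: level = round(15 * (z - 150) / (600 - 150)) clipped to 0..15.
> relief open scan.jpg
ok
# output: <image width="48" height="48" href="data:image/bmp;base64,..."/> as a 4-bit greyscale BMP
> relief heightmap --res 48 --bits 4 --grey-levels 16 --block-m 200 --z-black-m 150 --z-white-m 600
<image width="48" height="48" href="data:image/bmp;base64,Qk32BAAAAAAAAHYAAAAoAAAAMAAAADAAAAABAAQAAAAAAIAEAAATCwAAEwsAABAAAAAAAAAAAAAAABEREQAiIiIAMzMzAERERABVVVUAZmZmAHd3dwCIiIgAmZmZAKqqqgC7u7sAzMzMAN3d3QDu7u4A////AKu6qpmZmrqYZDNEZ3dnZkRFZ4iId3Znib3Lqaqqqruph2ZlZ3iHdlRFZoh3d2Znit3cqZqqqry6mIh3d4mYdmZWd4h3dmZ4m93cqZmqmrzLmZmIiJqZh2ZniId3ZmZ5rM3cqZmZmrvLqZqZqry6mHiIiZh2VmaJq8zMqYiJmqvLmJmau97LqIiZmZmHZlaJq7vMuYeIiJq6mIiavO7cuZiJqZmIdVZ4mpvMuHZ3d4mZiHeJve3cyqmImZmIZERXiJq7p1VWdmeIh2Z4m8y7upmIiIiHZDNGiHiahlVWZVVmZlZ3mqqqqpiIh3d3ZDNGZmZ4dUVVVUREVEVnmZmpmYd3d3d2VDNFVVVmVERVVEREMzRGeJmZh2VVVmZmVDM0RDRVRERVQzMzIiI1Z5qZhlRERVVVRDMzIyNEREREMjMzIREkVomZhlQzREREMzMyIjREQ0QzIjRDIREjRXiZdmVDMzMzMzMiIjRURERDMiMyIRIjRWeIiHZUMzMiIjMyI0VVVVVDMyIiESM0RVZ3iIdlQzMiIjRENFVlVVVUQzIhESI0RFd4iIh1QzMzIjREVWd2ZlVUMyIRESI0NFeIiIh2QzMzM0RVVoiId2VEMzIiIiIzM1Z4iIh3ZEQzNEVWZ5mYiHZUQzREMiIiI0V3d3eIdUQzREVWeKqpmZhlREVURDQzMiRWZniJdlQzRFVmiaupqqqGZVVVVUVUQyNEVWiZhlRERWZ4mqqqvLuodlZmZVVmVDM0RWeId2VVVWZ4mqq7vMy6h2ZmZmZ4dlREVmd3dmZmVmeImqvMzMy7mHZnd3eIh2VWZnd3dndmVmeJmZvN3czMuph4iIeJmId3d4d3d3d2VmeIiJrN3d3e25iIiIiZqpmZmZmId3dmVneIeIm93N7v25h4h4maq7u7uqqYeId2ZniIdnirzO7u25d3Znmau7zMzLuqiId2VniHZmeKvN3tuYdlVniau8zMzdzKmHd2Znd3ZmeIm7zcqIdlRWeJmrzMzN3LmHd3Zmd3dmZ3iaupiId1VVZ3iau7u8zKmHZmVVZmZlVWZ4mHd3d2VVZlZ4mqq7u6h2VWZVVVZkRFVWd2ZndlVVVERXiamaqphlVmVURVRDQzRFVVVWZlVFVENFaIiImZhlVVRERDMzMzM0REM0VVRFVEMzRWeIiYdlREMzMzMzRDMjMzMzRERFREQzNFZ3d3ZlRDIiMzMzVUMiMyIjRVREREQzM1VWdmZUQyESNEMkVUMyIyIjNFRDNENERFVWZmZUQyESMzM0VUQyIyIzNEMzI0RFVWZWZmVERDMiMzM0VmVEQzIjMzMiIjRFZ3ZlVmVVVUQyIiM1Z3ZmVUMzIiIiIiNWeIdmZmZmVlVCIzRGd3iHZlVEMhEiIjNWeHdmVmZ2ZmVDM0VniImYd2ZlQyERIjRFZndlVmZmZ2ZURVZ4iJmZiHd2VDIhEjRWZWZURWZ2Z2ZlVneIiZmZiHiIdkMhEjVWZlVVVFZ3d3ZmZ3eJmqmZmYmZmGQyI0VmZmZURFZ4iId3Z3eQ=="/>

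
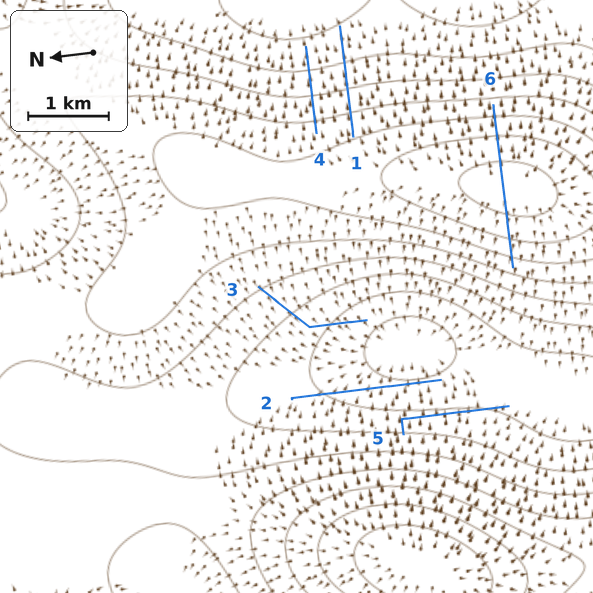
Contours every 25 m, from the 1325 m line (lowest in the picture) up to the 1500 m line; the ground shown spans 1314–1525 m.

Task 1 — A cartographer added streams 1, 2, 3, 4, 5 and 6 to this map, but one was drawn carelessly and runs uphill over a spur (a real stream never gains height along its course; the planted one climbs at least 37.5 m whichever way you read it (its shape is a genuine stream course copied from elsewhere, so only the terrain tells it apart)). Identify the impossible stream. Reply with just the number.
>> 6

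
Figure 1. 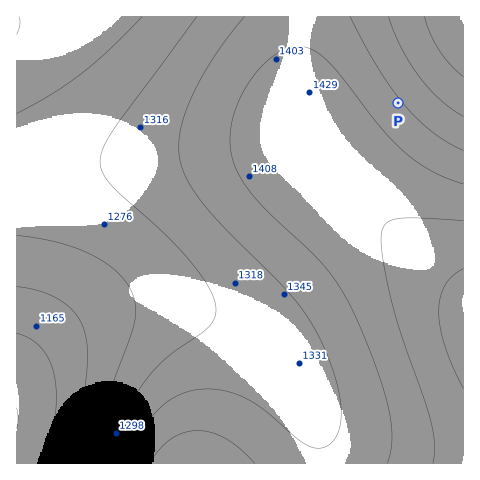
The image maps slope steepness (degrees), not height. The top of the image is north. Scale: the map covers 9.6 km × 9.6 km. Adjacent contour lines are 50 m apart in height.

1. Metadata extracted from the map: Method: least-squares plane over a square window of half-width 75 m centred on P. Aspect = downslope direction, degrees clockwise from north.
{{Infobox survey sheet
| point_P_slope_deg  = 4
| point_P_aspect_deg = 51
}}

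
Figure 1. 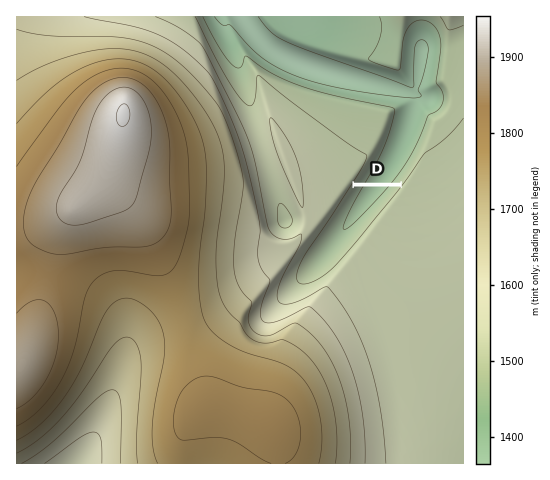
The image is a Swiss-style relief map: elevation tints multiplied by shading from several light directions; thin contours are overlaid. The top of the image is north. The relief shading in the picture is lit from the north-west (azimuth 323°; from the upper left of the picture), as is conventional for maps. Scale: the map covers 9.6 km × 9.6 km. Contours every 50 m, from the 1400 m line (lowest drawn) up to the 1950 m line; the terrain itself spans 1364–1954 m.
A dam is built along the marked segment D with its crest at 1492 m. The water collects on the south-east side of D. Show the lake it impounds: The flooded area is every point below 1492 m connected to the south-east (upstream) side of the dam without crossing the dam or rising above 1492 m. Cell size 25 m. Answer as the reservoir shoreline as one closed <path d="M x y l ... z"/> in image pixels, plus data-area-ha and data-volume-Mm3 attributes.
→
<path d="M398 186l-45 0-48 71-4 10 1 12 10 1 16-10 29-31 42-51-1-2z" data-area-ha="163" data-volume-Mm3="45.20"/>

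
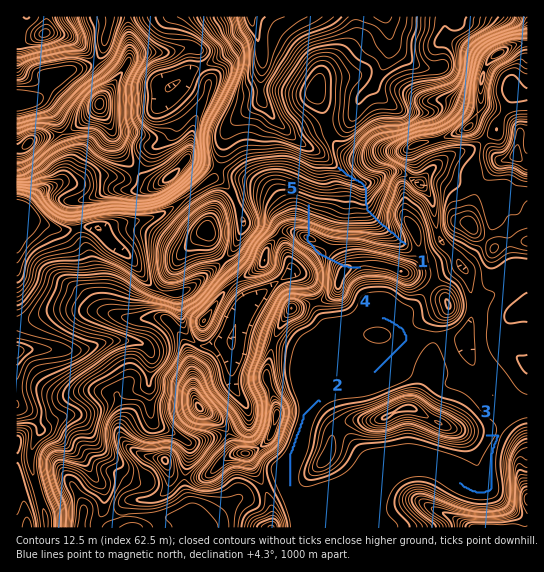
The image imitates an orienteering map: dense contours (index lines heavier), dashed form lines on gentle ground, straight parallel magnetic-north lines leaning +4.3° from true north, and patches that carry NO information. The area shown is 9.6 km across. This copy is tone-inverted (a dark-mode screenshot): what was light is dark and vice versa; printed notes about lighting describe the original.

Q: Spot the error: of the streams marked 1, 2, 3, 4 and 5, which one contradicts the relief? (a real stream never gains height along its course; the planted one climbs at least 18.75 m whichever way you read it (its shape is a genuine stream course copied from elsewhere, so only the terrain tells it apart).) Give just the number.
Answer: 5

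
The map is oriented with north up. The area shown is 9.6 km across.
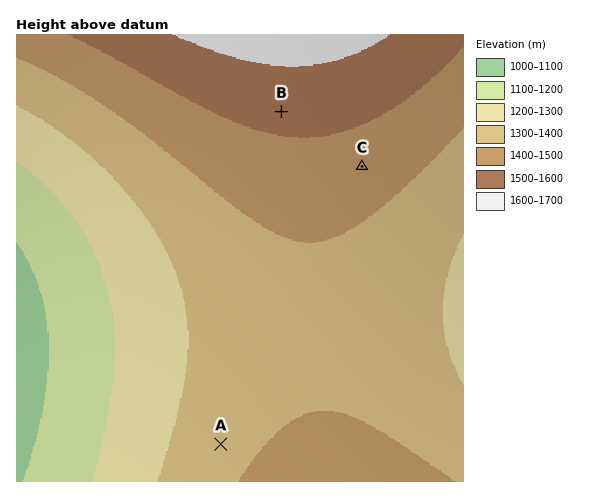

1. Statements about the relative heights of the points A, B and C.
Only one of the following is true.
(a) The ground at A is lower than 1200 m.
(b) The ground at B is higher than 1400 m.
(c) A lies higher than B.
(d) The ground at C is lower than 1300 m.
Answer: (b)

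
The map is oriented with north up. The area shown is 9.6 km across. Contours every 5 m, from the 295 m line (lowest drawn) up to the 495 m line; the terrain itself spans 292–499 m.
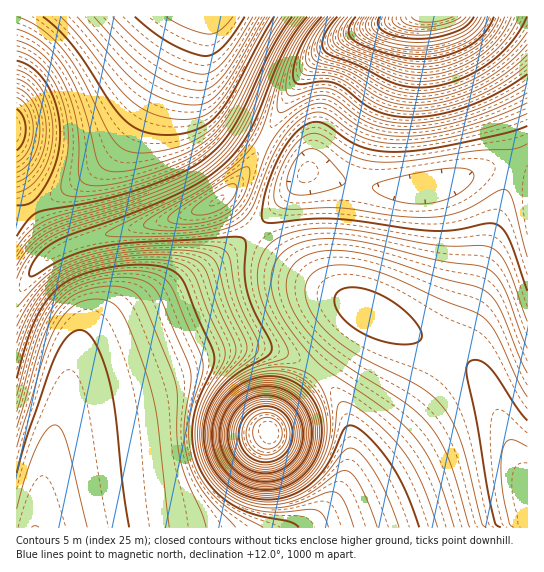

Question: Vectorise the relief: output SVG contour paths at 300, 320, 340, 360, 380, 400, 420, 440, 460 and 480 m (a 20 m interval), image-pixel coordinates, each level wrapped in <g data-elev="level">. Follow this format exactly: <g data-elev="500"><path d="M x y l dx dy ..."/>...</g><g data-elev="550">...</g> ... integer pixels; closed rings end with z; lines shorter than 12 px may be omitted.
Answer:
<g data-elev="300"><path d="M245 17l-12 18-10 11-9 8-9 2-16-4-19-9-17-11-18-15"/></g><g data-elev="320"><path d="M17 509l9-34 11-28 10-18 6-4 4 0 5 6 5 14 20 82"/><path d="M270 17l-37 67-14 19-14 12-10 3-12 1-14-1-14-3-12-6-12-8-16-17-36-47-18-20"/></g><g data-elev="340"><path d="M17 412l22-79 10-20 12-15 16-11 24-8 26-2 19 5 7 5 7 10 30 72 1 13-6 32-1 17 2 19 4 17 7 15 9 13 30 32"/><path d="M285 17l-18 30-33 66-11 17-10 12-19 14-22 10-39 13-31 7-15-1-5-3-2-4-2-8 1-29-3-20-6-24-10-20-9-14-10-10-12-8-12-5"/></g><g data-elev="360"><path d="M17 343l10-25 12-21 15-16 17-11 30-9 36-6 37 0 13 2 9 4 7 5 4 7 11 33 15 33 3 10-1 5-3 7-24 33-9 23-1 14 0 15 4 13 6 14 10 12 12 10 13 8 16 4 14 1 14-2 15-4 24-9 9-1 5 3 4 7 10 25"/><path d="M17 182l12-7 9-11 6-17 2-17-2-17-6-16-9-12-12-6"/><path d="M298 17l-12 17-10 17-37 78-12 18-14 14-21 14-33 15-37 14-57 16-16 6-18 12-14 18"/></g><g data-elev="380"><path d="M527 321l-21-57-8-12-11-6-49-1-81-14-39-3-20 3-17 6-12 8-8 12-4 18 3 20 8 20 18 31 2 8-1 3-4 2-26 8-16 7-15 12-11 13-7 18-3 18 3 19 8 16 8 9 9 8 20 9 10 1 12 0 11-2 11-5 14-11 13-16 9-22 5-36 3-3 5 0 12 6 18 14 15 15 13 16 18 30 16 44"/><path d="M310 17l-13 16-10 17-9 20-22 57-9 16-11 15-17 15-18 13-86 41-8 6-1 2 29 2 56-2 27-4 19-7 9-7 6-10 19-46 12-23 15-17 15-8 8-1 6 2 24 17 15 8 16 3 17 2 27-2 32-6 40-12 29-11"/></g><g data-elev="400"><path d="M254 489l11 1 10-1 11-3 9-5 9-7 7-8 9-19 2-10 0-12-3-11-4-11-6-9-7-7-9-6-10-3-10-2-11 1-11 2-10 5-10 7-8 9-5 10-4 11-2 10 0 11 3 11 5 10 6 9 8 7 9 6z"/><path d="M527 420l-8-10-21-32-9-11-11-7-5 0-4 2-3 5 1 8 10 48 12 72 6 28 6 4"/><path d="M392 343l19 1 7-2 3-3 1-4-2-6-13-16-20-15-20-8-18-3-7 2-5 4-2 5 0 8 4 8 8 8 20 13z"/><path d="M322 17l-15 18-9 18-5 18 2 11 6 2 21-3 13 2 10 5 22 18 18 8 14 3 18 0 18-2 19-4 37-15 36-22"/></g><g data-elev="420"><path d="M263 483l18-2 16-10 11-14 6-19-2-19-9-17-6-7-8-5-18-5-18 2-10 4-8 6-11 14-6 19 2 19 9 17 8 7 8 6z"/><path d="M334 17l-10 12-5 10-2 10 3 6 6 4 28 10 35 19 22 5 16 0 16-3 18-5 16-7 14-9 14-11 12-12 10-14"/></g><g data-elev="440"><path d="M262 477l16-2 13-8 11-13 4-16-1-16-7-15-12-10-16-5-16 2-15 8-9 12-5 16 1 17 8 15 12 10z"/><path d="M348 17l-7 9-3 8 1 7 4 4 12 6 39 14 15 4 13 1 13-1 14-4 25-11 19-16 7-11 5-10"/></g><g data-elev="460"><path d="M258 469l13 0 12-5 10-9 5-13 1-13-5-14-9-10-12-5-14 0-12 5-9 9-6 13 0 14 5 12 9 10z"/><path d="M364 17l-4 6 0 6 2 5 5 4 24 9 28 3 23-3 21-7 14-10 8-13"/></g><g data-elev="480"><path d="M259 458l8 1 10-3 7-6 5-8 1-9-3-11-6-8-8-4-10-1-9 3-7 6-4 9-1 10 3 9 6 8z"/><path d="M386 17l-1 6 6 7 12 4 16 1 18-1 16-5 10-5 7-7"/></g>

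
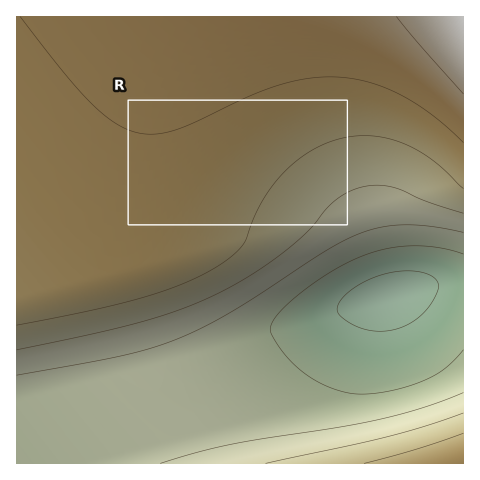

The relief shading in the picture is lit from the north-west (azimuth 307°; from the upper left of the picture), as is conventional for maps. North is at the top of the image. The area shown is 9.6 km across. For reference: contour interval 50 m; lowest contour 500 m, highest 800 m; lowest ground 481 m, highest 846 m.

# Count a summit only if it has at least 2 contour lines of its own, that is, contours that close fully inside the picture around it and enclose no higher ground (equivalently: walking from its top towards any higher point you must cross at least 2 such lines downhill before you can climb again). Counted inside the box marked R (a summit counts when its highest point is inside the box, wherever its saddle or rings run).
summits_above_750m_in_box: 0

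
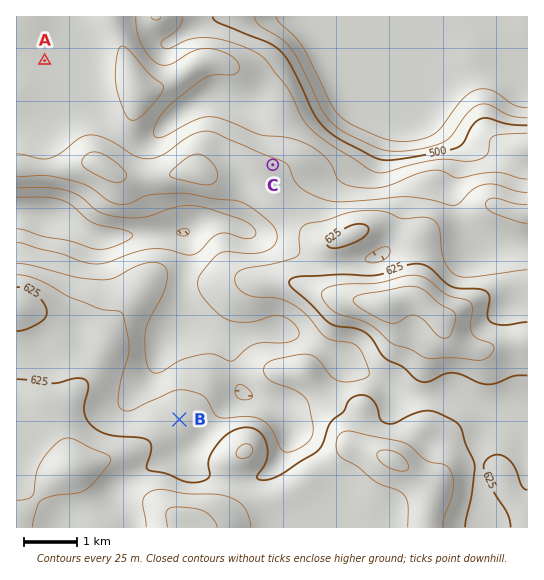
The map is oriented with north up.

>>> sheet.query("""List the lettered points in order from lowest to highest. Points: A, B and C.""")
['A', 'C', 'B']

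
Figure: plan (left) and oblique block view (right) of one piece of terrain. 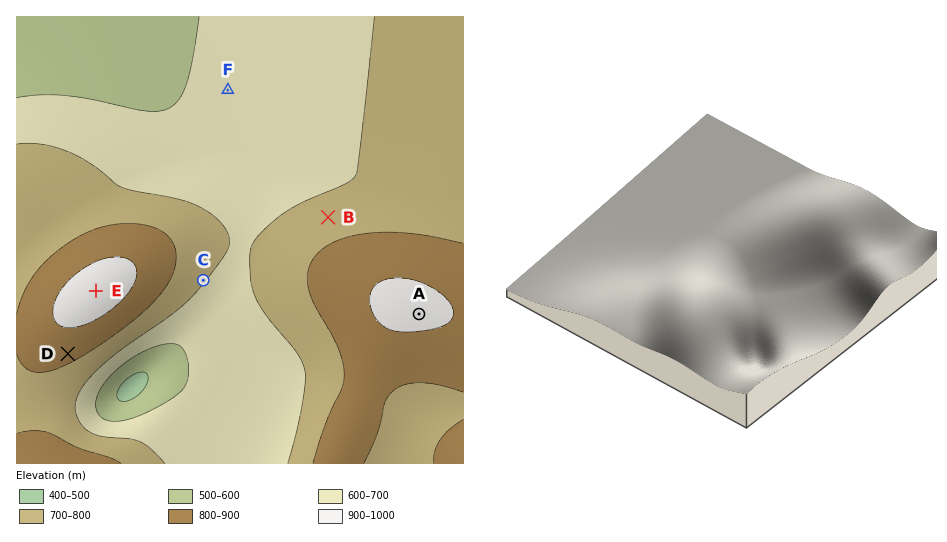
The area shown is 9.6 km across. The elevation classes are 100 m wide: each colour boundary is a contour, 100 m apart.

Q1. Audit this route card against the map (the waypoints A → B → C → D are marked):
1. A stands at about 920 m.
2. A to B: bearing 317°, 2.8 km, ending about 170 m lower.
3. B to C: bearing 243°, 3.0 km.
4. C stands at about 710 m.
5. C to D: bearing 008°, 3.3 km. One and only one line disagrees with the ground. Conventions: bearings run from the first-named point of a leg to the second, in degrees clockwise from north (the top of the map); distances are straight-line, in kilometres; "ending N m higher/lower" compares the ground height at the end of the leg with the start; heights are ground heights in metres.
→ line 5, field bearing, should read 241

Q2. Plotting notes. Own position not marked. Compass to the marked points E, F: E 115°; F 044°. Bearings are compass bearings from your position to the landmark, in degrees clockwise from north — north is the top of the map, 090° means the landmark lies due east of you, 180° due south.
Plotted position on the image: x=53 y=271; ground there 840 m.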